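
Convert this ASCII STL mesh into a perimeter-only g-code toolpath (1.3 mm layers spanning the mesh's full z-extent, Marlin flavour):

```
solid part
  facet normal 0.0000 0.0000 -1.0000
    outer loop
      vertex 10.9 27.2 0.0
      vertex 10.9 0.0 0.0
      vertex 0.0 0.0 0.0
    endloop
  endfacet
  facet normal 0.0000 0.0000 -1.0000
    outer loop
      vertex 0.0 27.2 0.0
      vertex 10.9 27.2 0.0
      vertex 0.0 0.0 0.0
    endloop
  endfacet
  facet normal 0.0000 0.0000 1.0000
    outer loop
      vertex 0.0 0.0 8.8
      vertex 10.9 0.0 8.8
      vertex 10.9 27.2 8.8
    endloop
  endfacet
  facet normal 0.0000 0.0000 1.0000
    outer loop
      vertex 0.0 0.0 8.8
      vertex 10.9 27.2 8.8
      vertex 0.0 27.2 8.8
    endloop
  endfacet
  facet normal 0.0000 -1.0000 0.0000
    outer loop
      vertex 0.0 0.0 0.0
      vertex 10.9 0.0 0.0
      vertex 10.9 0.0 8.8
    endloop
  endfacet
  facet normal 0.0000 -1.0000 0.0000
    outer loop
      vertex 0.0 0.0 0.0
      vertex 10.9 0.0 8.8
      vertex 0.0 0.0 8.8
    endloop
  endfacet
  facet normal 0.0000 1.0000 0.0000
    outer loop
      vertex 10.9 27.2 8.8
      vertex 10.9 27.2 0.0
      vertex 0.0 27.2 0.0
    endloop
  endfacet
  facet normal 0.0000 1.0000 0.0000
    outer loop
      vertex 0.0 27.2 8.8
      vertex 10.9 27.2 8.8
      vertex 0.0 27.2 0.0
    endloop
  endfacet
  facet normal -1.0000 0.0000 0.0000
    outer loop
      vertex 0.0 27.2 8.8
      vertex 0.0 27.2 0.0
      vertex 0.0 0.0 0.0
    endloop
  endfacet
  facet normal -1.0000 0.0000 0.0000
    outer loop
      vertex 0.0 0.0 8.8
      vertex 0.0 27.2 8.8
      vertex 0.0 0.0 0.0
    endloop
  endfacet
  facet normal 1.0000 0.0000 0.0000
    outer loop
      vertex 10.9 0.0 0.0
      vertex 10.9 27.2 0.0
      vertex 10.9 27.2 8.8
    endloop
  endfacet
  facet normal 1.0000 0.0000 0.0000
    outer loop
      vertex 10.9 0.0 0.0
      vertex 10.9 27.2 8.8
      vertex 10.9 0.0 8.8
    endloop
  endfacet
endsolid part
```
; perimeter-only toolpath
G21 ; units = mm
G90 ; absolute positioning
G28 ; home
; layer 1
G0 Z1.3
G0 X0.0 Y0.0
G1 X10.9 Y0.0
G1 X10.9 Y27.2
G1 X0.0 Y27.2
G1 X0.0 Y0.0
; layer 2
G0 Z2.5
G0 X0.0 Y0.0
G1 X10.9 Y0.0
G1 X10.9 Y27.2
G1 X0.0 Y27.2
G1 X0.0 Y0.0
; layer 3
G0 Z3.8
G0 X0.0 Y0.0
G1 X10.9 Y0.0
G1 X10.9 Y27.2
G1 X0.0 Y27.2
G1 X0.0 Y0.0
; layer 4
G0 Z5.0
G0 X0.0 Y0.0
G1 X10.9 Y0.0
G1 X10.9 Y27.2
G1 X0.0 Y27.2
G1 X0.0 Y0.0
; layer 5
G0 Z6.3
G0 X0.0 Y0.0
G1 X10.9 Y0.0
G1 X10.9 Y27.2
G1 X0.0 Y27.2
G1 X0.0 Y0.0
; layer 6
G0 Z7.5
G0 X0.0 Y0.0
G1 X10.9 Y0.0
G1 X10.9 Y27.2
G1 X0.0 Y27.2
G1 X0.0 Y0.0
; layer 7
G0 Z8.8
G0 X0.0 Y0.0
G1 X10.9 Y0.0
G1 X10.9 Y27.2
G1 X0.0 Y27.2
G1 X0.0 Y0.0
M2 ; end

The solid is a rectangular box, roughly 10.9 × 27.2 mm footprint and 8.8 mm tall. Slicing at Δz = 1.3 mm — 7 equal slices spanning the solid's height, so layer i sits at z = i·h/7 — gives 7 non-empty perimeters. Each is a 4-segment closed polygon; G0 lifts to the layer z and rapids to the start vertex, then G1 traces the edges.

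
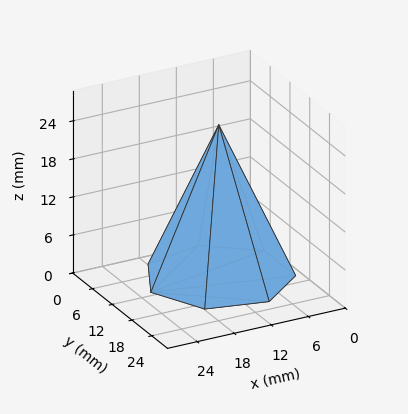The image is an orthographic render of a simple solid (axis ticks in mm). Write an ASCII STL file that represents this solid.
Reading the render: the shape is a regular 7-sided pyramid, base circumscribed radius ≈ 11 mm, apex at z ≈ 24 mm (dimensions read to the nearest mm from the axis ticks). For the STL, each face is triangulated and given an outward normal.

solid part
  facet normal 0.0000 0.0000 -1.0000
    outer loop
      vertex 8.55 21.72 0.00
      vertex 17.86 19.60 0.00
      vertex 22.00 11.00 0.00
    endloop
  endfacet
  facet normal 0.0000 0.0000 -1.0000
    outer loop
      vertex 1.09 15.77 0.00
      vertex 8.55 21.72 0.00
      vertex 22.00 11.00 0.00
    endloop
  endfacet
  facet normal 0.0000 0.0000 -1.0000
    outer loop
      vertex 1.09 6.23 0.00
      vertex 1.09 15.77 0.00
      vertex 22.00 11.00 0.00
    endloop
  endfacet
  facet normal 0.0000 0.0000 -1.0000
    outer loop
      vertex 8.55 0.28 0.00
      vertex 1.09 6.23 0.00
      vertex 22.00 11.00 0.00
    endloop
  endfacet
  facet normal 0.0000 0.0000 -1.0000
    outer loop
      vertex 17.86 2.40 0.00
      vertex 8.55 0.28 0.00
      vertex 22.00 11.00 0.00
    endloop
  endfacet
  facet normal 0.8328 0.4009 0.3817
    outer loop
      vertex 22.00 11.00 0.00
      vertex 17.86 19.60 0.00
      vertex 11.00 11.00 24.00
    endloop
  endfacet
  facet normal 0.2052 0.9013 0.3816
    outer loop
      vertex 17.86 19.60 0.00
      vertex 8.55 21.72 0.00
      vertex 11.00 11.00 24.00
    endloop
  endfacet
  facet normal -0.5764 0.7226 0.3816
    outer loop
      vertex 8.55 21.72 0.00
      vertex 1.09 15.77 0.00
      vertex 11.00 11.00 24.00
    endloop
  endfacet
  facet normal -0.9243 0.0000 0.3817
    outer loop
      vertex 1.09 15.77 0.00
      vertex 1.09 6.23 0.00
      vertex 11.00 11.00 24.00
    endloop
  endfacet
  facet normal -0.5764 -0.7226 0.3816
    outer loop
      vertex 1.09 6.23 0.00
      vertex 8.55 0.28 0.00
      vertex 11.00 11.00 24.00
    endloop
  endfacet
  facet normal 0.2052 -0.9013 0.3816
    outer loop
      vertex 8.55 0.28 0.00
      vertex 17.86 2.40 0.00
      vertex 11.00 11.00 24.00
    endloop
  endfacet
  facet normal 0.8328 -0.4009 0.3817
    outer loop
      vertex 17.86 2.40 0.00
      vertex 22.00 11.00 0.00
      vertex 11.00 11.00 24.00
    endloop
  endfacet
endsolid part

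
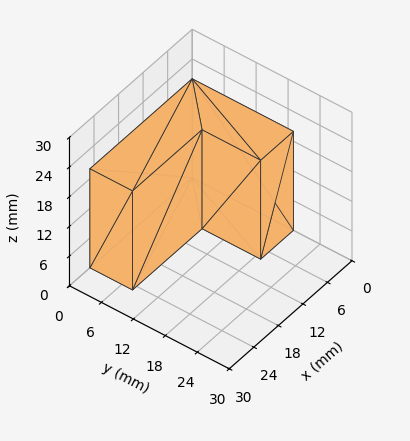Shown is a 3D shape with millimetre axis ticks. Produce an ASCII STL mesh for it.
Reading the render: the shape is an L-shaped prism: outer 25 × 19 mm, arm thicknesses ≈ 8 mm (horizontal) and 8 mm (vertical), extruded 20 mm in z (dimensions read to the nearest mm from the axis ticks). For the STL, each face is triangulated and given an outward normal.

solid part
  facet normal 0.0000 0.0000 -1.0000
    outer loop
      vertex 25.00 8.00 0.00
      vertex 25.00 0.00 0.00
      vertex 0.00 0.00 0.00
    endloop
  endfacet
  facet normal 0.0000 0.0000 -1.0000
    outer loop
      vertex 8.00 8.00 0.00
      vertex 25.00 8.00 0.00
      vertex 0.00 0.00 0.00
    endloop
  endfacet
  facet normal 0.0000 0.0000 -1.0000
    outer loop
      vertex 8.00 19.00 0.00
      vertex 8.00 8.00 0.00
      vertex 0.00 0.00 0.00
    endloop
  endfacet
  facet normal 0.0000 0.0000 -1.0000
    outer loop
      vertex 0.00 19.00 0.00
      vertex 8.00 19.00 0.00
      vertex 0.00 0.00 0.00
    endloop
  endfacet
  facet normal 0.0000 0.0000 1.0000
    outer loop
      vertex 0.00 0.00 20.00
      vertex 25.00 0.00 20.00
      vertex 25.00 8.00 20.00
    endloop
  endfacet
  facet normal 0.0000 0.0000 1.0000
    outer loop
      vertex 0.00 0.00 20.00
      vertex 25.00 8.00 20.00
      vertex 8.00 8.00 20.00
    endloop
  endfacet
  facet normal 0.0000 0.0000 1.0000
    outer loop
      vertex 0.00 0.00 20.00
      vertex 8.00 8.00 20.00
      vertex 8.00 19.00 20.00
    endloop
  endfacet
  facet normal 0.0000 0.0000 1.0000
    outer loop
      vertex 0.00 0.00 20.00
      vertex 8.00 19.00 20.00
      vertex 0.00 19.00 20.00
    endloop
  endfacet
  facet normal 0.0000 -1.0000 0.0000
    outer loop
      vertex 0.00 0.00 0.00
      vertex 25.00 0.00 0.00
      vertex 25.00 0.00 20.00
    endloop
  endfacet
  facet normal 0.0000 -1.0000 0.0000
    outer loop
      vertex 0.00 0.00 0.00
      vertex 25.00 0.00 20.00
      vertex 0.00 0.00 20.00
    endloop
  endfacet
  facet normal 1.0000 0.0000 0.0000
    outer loop
      vertex 25.00 0.00 0.00
      vertex 25.00 8.00 0.00
      vertex 25.00 8.00 20.00
    endloop
  endfacet
  facet normal 1.0000 0.0000 0.0000
    outer loop
      vertex 25.00 0.00 0.00
      vertex 25.00 8.00 20.00
      vertex 25.00 0.00 20.00
    endloop
  endfacet
  facet normal 0.0000 1.0000 0.0000
    outer loop
      vertex 25.00 8.00 0.00
      vertex 8.00 8.00 0.00
      vertex 8.00 8.00 20.00
    endloop
  endfacet
  facet normal 0.0000 1.0000 0.0000
    outer loop
      vertex 25.00 8.00 0.00
      vertex 8.00 8.00 20.00
      vertex 25.00 8.00 20.00
    endloop
  endfacet
  facet normal 1.0000 0.0000 0.0000
    outer loop
      vertex 8.00 8.00 0.00
      vertex 8.00 19.00 0.00
      vertex 8.00 19.00 20.00
    endloop
  endfacet
  facet normal 1.0000 0.0000 0.0000
    outer loop
      vertex 8.00 8.00 0.00
      vertex 8.00 19.00 20.00
      vertex 8.00 8.00 20.00
    endloop
  endfacet
  facet normal 0.0000 1.0000 0.0000
    outer loop
      vertex 8.00 19.00 0.00
      vertex 0.00 19.00 0.00
      vertex 0.00 19.00 20.00
    endloop
  endfacet
  facet normal 0.0000 1.0000 0.0000
    outer loop
      vertex 8.00 19.00 0.00
      vertex 0.00 19.00 20.00
      vertex 8.00 19.00 20.00
    endloop
  endfacet
  facet normal -1.0000 0.0000 0.0000
    outer loop
      vertex 0.00 19.00 0.00
      vertex 0.00 0.00 0.00
      vertex 0.00 0.00 20.00
    endloop
  endfacet
  facet normal -1.0000 0.0000 0.0000
    outer loop
      vertex 0.00 19.00 0.00
      vertex 0.00 0.00 20.00
      vertex 0.00 19.00 20.00
    endloop
  endfacet
endsolid part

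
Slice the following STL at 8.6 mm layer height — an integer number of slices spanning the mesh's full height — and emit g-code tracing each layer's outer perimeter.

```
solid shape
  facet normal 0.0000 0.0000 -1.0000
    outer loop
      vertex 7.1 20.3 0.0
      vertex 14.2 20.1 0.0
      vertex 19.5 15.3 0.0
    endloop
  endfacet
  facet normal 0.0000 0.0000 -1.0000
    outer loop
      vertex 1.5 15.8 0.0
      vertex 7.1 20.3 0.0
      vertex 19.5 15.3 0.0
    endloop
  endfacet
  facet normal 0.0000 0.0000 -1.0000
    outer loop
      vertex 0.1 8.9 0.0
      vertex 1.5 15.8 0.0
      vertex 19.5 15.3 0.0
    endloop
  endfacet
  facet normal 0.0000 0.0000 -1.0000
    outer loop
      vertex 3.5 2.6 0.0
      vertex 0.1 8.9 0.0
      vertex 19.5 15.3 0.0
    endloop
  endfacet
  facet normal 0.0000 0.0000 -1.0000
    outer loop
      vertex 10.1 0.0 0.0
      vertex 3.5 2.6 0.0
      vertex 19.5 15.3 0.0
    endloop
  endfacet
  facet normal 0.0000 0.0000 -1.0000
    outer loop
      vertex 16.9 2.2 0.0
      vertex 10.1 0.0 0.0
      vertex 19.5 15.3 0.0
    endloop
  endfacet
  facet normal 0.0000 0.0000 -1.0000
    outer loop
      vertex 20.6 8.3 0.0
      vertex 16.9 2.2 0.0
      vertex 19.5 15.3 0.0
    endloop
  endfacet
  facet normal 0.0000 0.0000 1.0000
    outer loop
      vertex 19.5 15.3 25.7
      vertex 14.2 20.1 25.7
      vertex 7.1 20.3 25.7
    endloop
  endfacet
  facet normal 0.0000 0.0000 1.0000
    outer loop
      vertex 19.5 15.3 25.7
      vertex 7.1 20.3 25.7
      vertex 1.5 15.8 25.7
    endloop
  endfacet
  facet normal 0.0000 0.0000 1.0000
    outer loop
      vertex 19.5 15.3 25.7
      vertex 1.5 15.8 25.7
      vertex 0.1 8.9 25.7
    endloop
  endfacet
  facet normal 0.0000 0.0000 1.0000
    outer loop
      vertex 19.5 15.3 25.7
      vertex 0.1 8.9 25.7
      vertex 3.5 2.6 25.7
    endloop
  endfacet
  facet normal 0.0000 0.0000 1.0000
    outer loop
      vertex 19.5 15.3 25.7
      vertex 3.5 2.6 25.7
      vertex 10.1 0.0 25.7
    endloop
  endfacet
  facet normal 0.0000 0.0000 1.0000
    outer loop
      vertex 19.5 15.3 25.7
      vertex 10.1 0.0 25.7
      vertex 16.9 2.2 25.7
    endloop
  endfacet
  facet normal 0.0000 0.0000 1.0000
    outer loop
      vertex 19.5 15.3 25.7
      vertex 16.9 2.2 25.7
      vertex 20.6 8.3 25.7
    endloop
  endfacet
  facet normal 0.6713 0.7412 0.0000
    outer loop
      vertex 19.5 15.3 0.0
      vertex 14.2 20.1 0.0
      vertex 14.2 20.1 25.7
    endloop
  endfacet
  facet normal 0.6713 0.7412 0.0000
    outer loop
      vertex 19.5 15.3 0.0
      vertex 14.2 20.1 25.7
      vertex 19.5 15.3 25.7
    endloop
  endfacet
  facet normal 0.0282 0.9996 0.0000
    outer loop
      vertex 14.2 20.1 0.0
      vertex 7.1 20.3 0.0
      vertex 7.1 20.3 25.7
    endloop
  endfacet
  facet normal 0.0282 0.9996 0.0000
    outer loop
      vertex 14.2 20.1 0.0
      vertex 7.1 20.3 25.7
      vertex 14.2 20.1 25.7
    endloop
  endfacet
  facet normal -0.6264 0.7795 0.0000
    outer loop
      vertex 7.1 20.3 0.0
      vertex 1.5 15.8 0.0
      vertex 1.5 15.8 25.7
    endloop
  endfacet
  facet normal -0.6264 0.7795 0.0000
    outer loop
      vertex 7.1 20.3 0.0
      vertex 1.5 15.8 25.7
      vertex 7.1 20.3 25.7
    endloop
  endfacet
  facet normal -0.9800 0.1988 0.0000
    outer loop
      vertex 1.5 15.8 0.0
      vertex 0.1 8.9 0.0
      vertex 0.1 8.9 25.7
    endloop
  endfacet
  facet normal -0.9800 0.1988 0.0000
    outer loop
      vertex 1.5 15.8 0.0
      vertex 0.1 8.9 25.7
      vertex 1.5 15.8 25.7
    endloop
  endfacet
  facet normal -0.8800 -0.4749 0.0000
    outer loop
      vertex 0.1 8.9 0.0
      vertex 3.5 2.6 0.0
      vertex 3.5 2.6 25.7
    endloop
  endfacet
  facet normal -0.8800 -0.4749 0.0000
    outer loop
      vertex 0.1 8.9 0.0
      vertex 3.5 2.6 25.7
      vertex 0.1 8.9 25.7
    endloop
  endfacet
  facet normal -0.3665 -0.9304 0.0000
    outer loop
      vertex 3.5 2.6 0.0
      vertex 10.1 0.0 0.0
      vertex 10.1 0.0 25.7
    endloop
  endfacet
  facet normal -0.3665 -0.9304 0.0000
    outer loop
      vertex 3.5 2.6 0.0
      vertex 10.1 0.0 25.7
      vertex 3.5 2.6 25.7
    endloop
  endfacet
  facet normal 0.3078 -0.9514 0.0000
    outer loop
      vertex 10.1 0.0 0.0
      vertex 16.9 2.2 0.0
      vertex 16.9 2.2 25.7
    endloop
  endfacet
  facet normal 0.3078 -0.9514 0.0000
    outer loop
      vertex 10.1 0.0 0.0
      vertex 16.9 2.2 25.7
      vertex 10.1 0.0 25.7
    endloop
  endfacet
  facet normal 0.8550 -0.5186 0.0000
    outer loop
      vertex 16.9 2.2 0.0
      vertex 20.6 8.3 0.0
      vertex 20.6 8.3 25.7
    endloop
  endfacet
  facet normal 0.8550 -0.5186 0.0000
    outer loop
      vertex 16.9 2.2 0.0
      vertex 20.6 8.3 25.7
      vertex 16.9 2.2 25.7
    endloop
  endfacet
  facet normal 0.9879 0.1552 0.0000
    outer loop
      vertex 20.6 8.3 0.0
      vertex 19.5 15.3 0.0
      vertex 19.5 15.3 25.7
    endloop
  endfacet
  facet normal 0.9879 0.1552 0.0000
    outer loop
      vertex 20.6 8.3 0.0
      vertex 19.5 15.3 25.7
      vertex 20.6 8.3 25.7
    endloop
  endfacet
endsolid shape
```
; perimeter-only toolpath
G21 ; units = mm
G90 ; absolute positioning
G28 ; home
; layer 1
G0 Z8.6
G0 X19.5 Y15.3
G1 X14.2 Y20.1
G1 X7.1 Y20.3
G1 X1.5 Y15.8
G1 X0.1 Y8.9
G1 X3.5 Y2.6
G1 X10.1 Y0.0
G1 X16.9 Y2.2
G1 X20.6 Y8.3
G1 X19.5 Y15.3
; layer 2
G0 Z17.1
G0 X19.5 Y15.3
G1 X14.2 Y20.1
G1 X7.1 Y20.3
G1 X1.5 Y15.8
G1 X0.1 Y8.9
G1 X3.5 Y2.6
G1 X10.1 Y0.0
G1 X16.9 Y2.2
G1 X20.6 Y8.3
G1 X19.5 Y15.3
; layer 3
G0 Z25.7
G0 X19.5 Y15.3
G1 X14.2 Y20.1
G1 X7.1 Y20.3
G1 X1.5 Y15.8
G1 X0.1 Y8.9
G1 X3.5 Y2.6
G1 X10.1 Y0.0
G1 X16.9 Y2.2
G1 X20.6 Y8.3
G1 X19.5 Y15.3
M2 ; end

The solid is a regular 9-sided prism (a cylinder approximated with 9 flat sides), circumscribed radius ≈ 10.4 mm, height ≈ 25.7 mm. Slicing at Δz = 8.6 mm — 3 equal slices spanning the solid's height, so layer i sits at z = i·h/3 — gives 3 non-empty perimeters. Each is a 9-segment closed polygon; G0 lifts to the layer z and rapids to the start vertex, then G1 traces the edges.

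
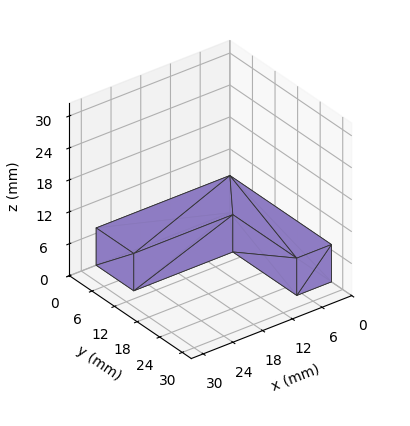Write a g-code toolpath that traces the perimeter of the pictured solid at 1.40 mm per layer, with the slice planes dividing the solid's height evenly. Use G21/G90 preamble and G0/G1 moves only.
Reading the render: the shape is an L-shaped prism: outer 27 × 27 mm, arm thicknesses ≈ 10 mm (horizontal) and 7 mm (vertical), extruded 7 mm in z (dimensions read to the nearest mm from the axis ticks). For the g-code, the solid's height is divided into equal slices at the stated Δz and each level perimeter traced with G1 moves after a G0 lift.

; perimeter-only toolpath
G21 ; units = mm
G90 ; absolute positioning
G28 ; home
; layer 1
G0 Z1.40
G0 X0.00 Y0.00
G1 X27.00 Y0.00
G1 X27.00 Y10.00
G1 X7.00 Y10.00
G1 X7.00 Y27.00
G1 X0.00 Y27.00
G1 X0.00 Y0.00
; layer 2
G0 Z2.80
G0 X0.00 Y0.00
G1 X27.00 Y0.00
G1 X27.00 Y10.00
G1 X7.00 Y10.00
G1 X7.00 Y27.00
G1 X0.00 Y27.00
G1 X0.00 Y0.00
; layer 3
G0 Z4.20
G0 X0.00 Y0.00
G1 X27.00 Y0.00
G1 X27.00 Y10.00
G1 X7.00 Y10.00
G1 X7.00 Y27.00
G1 X0.00 Y27.00
G1 X0.00 Y0.00
; layer 4
G0 Z5.60
G0 X0.00 Y0.00
G1 X27.00 Y0.00
G1 X27.00 Y10.00
G1 X7.00 Y10.00
G1 X7.00 Y27.00
G1 X0.00 Y27.00
G1 X0.00 Y0.00
; layer 5
G0 Z7.00
G0 X0.00 Y0.00
G1 X27.00 Y0.00
G1 X27.00 Y10.00
G1 X7.00 Y10.00
G1 X7.00 Y27.00
G1 X0.00 Y27.00
G1 X0.00 Y0.00
M2 ; end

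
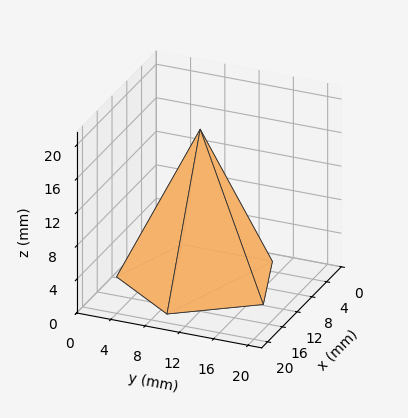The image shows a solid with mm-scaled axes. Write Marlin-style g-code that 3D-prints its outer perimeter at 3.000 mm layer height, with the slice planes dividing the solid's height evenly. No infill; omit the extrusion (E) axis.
Reading the render: the shape is a regular 5-sided pyramid, base circumscribed radius ≈ 9 mm, apex at z ≈ 18 mm (dimensions read to the nearest mm from the axis ticks). For the g-code, the solid's height is divided into equal slices at the stated Δz and each level perimeter traced with G1 moves after a G0 lift.

; perimeter-only toolpath
G21 ; units = mm
G90 ; absolute positioning
G28 ; home
; layer 1
G0 Z3.000
G0 X16.500 Y9.000
G1 X11.318 Y16.133
G1 X2.932 Y13.408
G1 X2.932 Y4.592
G1 X11.318 Y1.867
G1 X16.500 Y9.000
; layer 2
G0 Z6.000
G0 X15.000 Y9.000
G1 X10.854 Y14.707
G1 X4.146 Y12.527
G1 X4.146 Y5.473
G1 X10.854 Y3.293
G1 X15.000 Y9.000
; layer 3
G0 Z9.000
G0 X13.500 Y9.000
G1 X10.390 Y13.280
G1 X5.359 Y11.645
G1 X5.359 Y6.355
G1 X10.390 Y4.720
G1 X13.500 Y9.000
; layer 4
G0 Z12.000
G0 X12.000 Y9.000
G1 X9.927 Y11.853
G1 X6.573 Y10.763
G1 X6.573 Y7.237
G1 X9.927 Y6.147
G1 X12.000 Y9.000
; layer 5
G0 Z15.000
G0 X10.500 Y9.000
G1 X9.463 Y10.427
G1 X7.787 Y9.882
G1 X7.787 Y8.118
G1 X9.463 Y7.573
G1 X10.500 Y9.000
M2 ; end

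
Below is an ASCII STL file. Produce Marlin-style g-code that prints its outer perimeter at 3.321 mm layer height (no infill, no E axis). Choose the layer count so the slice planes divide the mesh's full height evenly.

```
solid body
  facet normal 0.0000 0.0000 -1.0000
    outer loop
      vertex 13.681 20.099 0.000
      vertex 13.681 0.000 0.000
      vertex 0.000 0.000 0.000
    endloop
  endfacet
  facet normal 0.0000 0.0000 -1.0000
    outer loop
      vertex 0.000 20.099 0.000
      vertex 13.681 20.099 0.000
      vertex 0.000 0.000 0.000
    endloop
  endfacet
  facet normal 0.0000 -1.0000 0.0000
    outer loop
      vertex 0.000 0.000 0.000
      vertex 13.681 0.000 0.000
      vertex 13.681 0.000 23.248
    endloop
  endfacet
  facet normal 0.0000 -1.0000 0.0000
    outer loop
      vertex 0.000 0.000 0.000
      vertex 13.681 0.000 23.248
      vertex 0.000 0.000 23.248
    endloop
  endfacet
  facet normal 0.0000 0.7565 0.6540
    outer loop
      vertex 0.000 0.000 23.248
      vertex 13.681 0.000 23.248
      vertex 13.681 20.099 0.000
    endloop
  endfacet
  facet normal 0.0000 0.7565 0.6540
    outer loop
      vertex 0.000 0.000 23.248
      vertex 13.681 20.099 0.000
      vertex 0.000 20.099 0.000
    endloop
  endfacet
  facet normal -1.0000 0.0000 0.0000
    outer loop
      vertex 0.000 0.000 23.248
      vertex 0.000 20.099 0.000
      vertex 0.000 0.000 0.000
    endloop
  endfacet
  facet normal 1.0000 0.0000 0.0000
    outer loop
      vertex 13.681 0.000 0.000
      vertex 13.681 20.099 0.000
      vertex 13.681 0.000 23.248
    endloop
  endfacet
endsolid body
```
; perimeter-only toolpath
G21 ; units = mm
G90 ; absolute positioning
G28 ; home
; layer 1
G0 Z3.321
G0 X0.000 Y0.000
G1 X13.681 Y0.000
G1 X13.681 Y17.228
G1 X0.000 Y17.228
G1 X0.000 Y0.000
; layer 2
G0 Z6.642
G0 X0.000 Y0.000
G1 X13.681 Y0.000
G1 X13.681 Y14.356
G1 X0.000 Y14.356
G1 X0.000 Y0.000
; layer 3
G0 Z9.963
G0 X0.000 Y0.000
G1 X13.681 Y0.000
G1 X13.681 Y11.485
G1 X0.000 Y11.485
G1 X0.000 Y0.000
; layer 4
G0 Z13.285
G0 X0.000 Y0.000
G1 X13.681 Y0.000
G1 X13.681 Y8.614
G1 X0.000 Y8.614
G1 X0.000 Y0.000
; layer 5
G0 Z16.606
G0 X0.000 Y0.000
G1 X13.681 Y0.000
G1 X13.681 Y5.743
G1 X0.000 Y5.743
G1 X0.000 Y0.000
; layer 6
G0 Z19.927
G0 X0.000 Y0.000
G1 X13.681 Y0.000
G1 X13.681 Y2.871
G1 X0.000 Y2.871
G1 X0.000 Y0.000
M2 ; end

The solid is a wedge (ramp): 13.7 × 20.1 mm base, rising to 23.2 mm along the y=0 edge and sloping linearly to z=0 at y=20.1. Slicing at Δz = 3.321 mm — 7 equal slices spanning the solid's height, so layer i sits at z = i·h/7 — gives 6 non-empty perimeters. Each is a 4-segment closed polygon; G0 lifts to the layer z and rapids to the start vertex, then G1 traces the edges. The cross-section shrinks linearly with z (the slice at the apex is degenerate and omitted).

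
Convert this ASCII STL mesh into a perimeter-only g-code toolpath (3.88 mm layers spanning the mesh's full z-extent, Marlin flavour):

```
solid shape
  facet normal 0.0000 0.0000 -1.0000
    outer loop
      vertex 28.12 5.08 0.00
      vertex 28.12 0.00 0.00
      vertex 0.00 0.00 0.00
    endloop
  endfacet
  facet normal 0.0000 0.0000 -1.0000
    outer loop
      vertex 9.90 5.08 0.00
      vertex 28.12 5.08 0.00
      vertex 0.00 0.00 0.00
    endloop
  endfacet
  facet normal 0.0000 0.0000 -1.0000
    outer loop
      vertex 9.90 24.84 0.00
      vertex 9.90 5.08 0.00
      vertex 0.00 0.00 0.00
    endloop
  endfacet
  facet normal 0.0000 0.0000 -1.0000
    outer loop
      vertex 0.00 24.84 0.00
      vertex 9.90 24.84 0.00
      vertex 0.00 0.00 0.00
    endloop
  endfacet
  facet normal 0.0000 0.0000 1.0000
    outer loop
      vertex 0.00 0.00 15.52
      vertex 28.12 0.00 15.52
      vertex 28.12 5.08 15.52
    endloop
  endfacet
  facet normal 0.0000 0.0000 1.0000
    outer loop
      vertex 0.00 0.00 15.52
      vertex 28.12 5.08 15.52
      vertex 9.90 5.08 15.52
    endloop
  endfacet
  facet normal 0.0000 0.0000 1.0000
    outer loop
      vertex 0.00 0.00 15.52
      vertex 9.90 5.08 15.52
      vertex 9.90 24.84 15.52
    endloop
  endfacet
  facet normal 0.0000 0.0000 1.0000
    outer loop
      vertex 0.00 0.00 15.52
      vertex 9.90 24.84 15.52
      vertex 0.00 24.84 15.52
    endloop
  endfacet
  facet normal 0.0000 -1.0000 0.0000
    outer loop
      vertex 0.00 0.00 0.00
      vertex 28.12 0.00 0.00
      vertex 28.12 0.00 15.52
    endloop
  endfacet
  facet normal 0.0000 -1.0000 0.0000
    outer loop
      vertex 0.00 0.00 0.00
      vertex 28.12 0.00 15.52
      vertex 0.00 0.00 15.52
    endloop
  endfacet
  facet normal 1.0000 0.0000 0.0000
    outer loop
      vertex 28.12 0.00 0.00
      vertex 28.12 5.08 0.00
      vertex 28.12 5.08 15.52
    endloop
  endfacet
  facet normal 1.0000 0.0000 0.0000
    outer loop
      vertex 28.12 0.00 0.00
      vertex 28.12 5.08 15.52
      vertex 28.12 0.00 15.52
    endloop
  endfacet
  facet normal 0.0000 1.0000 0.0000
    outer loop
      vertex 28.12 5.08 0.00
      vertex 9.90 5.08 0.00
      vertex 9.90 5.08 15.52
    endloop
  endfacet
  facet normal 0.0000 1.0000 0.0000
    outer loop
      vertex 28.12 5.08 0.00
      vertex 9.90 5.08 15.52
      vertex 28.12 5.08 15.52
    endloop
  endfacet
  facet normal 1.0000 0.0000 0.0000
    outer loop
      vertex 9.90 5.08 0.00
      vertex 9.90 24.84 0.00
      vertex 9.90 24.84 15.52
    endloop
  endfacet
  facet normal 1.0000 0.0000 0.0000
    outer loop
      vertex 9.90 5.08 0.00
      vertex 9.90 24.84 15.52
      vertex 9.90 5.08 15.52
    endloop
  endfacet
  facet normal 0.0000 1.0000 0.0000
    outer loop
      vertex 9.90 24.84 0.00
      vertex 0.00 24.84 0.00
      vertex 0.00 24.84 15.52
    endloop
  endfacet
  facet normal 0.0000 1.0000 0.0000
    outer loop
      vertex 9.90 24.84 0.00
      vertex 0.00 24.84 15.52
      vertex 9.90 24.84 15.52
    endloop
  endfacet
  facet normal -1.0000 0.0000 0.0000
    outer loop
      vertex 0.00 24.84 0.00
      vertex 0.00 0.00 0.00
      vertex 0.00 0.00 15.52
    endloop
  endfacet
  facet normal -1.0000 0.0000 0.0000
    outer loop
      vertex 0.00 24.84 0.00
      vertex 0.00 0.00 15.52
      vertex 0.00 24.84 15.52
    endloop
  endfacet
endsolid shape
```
; perimeter-only toolpath
G21 ; units = mm
G90 ; absolute positioning
G28 ; home
; layer 1
G0 Z3.88
G0 X0.00 Y0.00
G1 X28.12 Y0.00
G1 X28.12 Y5.08
G1 X9.90 Y5.08
G1 X9.90 Y24.84
G1 X0.00 Y24.84
G1 X0.00 Y0.00
; layer 2
G0 Z7.76
G0 X0.00 Y0.00
G1 X28.12 Y0.00
G1 X28.12 Y5.08
G1 X9.90 Y5.08
G1 X9.90 Y24.84
G1 X0.00 Y24.84
G1 X0.00 Y0.00
; layer 3
G0 Z11.64
G0 X0.00 Y0.00
G1 X28.12 Y0.00
G1 X28.12 Y5.08
G1 X9.90 Y5.08
G1 X9.90 Y24.84
G1 X0.00 Y24.84
G1 X0.00 Y0.00
; layer 4
G0 Z15.52
G0 X0.00 Y0.00
G1 X28.12 Y0.00
G1 X28.12 Y5.08
G1 X9.90 Y5.08
G1 X9.90 Y24.84
G1 X0.00 Y24.84
G1 X0.00 Y0.00
M2 ; end

The solid is an L-shaped prism: outer 28.1 × 24.8 mm, arm thicknesses ≈ 5.08 mm (horizontal) and 9.9 mm (vertical), extruded 15.5 mm in z. Slicing at Δz = 3.88 mm — 4 equal slices spanning the solid's height, so layer i sits at z = i·h/4 — gives 4 non-empty perimeters. Each is a 6-segment closed polygon; G0 lifts to the layer z and rapids to the start vertex, then G1 traces the edges.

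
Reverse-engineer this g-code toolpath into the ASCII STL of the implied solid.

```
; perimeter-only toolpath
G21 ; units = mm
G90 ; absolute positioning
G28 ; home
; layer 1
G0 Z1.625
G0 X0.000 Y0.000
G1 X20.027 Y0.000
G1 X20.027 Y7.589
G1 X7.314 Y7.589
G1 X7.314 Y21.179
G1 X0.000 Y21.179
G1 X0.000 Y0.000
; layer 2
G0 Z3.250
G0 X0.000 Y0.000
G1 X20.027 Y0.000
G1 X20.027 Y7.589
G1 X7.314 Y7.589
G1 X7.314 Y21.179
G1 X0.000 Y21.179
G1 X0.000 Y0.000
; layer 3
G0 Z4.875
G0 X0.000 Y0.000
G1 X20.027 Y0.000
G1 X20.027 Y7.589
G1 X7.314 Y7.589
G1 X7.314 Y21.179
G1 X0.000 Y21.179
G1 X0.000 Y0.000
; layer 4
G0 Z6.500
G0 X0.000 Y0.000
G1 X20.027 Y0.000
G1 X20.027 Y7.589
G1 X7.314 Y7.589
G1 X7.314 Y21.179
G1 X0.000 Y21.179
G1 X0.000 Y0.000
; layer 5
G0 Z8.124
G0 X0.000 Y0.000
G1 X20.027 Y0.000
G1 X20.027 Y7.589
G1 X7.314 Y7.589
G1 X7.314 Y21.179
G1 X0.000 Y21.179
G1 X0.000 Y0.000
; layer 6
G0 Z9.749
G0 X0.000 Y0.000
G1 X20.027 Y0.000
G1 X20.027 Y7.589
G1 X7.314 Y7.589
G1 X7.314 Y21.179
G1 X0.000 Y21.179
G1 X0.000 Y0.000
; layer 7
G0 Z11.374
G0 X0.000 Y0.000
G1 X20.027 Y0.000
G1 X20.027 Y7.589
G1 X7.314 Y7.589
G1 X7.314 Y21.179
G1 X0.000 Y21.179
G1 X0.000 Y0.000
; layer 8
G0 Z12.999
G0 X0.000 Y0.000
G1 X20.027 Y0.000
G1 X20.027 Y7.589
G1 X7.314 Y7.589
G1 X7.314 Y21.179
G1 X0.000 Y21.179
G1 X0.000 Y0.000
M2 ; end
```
solid part
  facet normal 0.0000 0.0000 -1.0000
    outer loop
      vertex 20.027 7.589 0.000
      vertex 20.027 0.000 0.000
      vertex 0.000 0.000 0.000
    endloop
  endfacet
  facet normal 0.0000 0.0000 -1.0000
    outer loop
      vertex 7.314 7.589 0.000
      vertex 20.027 7.589 0.000
      vertex 0.000 0.000 0.000
    endloop
  endfacet
  facet normal 0.0000 0.0000 -1.0000
    outer loop
      vertex 7.314 21.179 0.000
      vertex 7.314 7.589 0.000
      vertex 0.000 0.000 0.000
    endloop
  endfacet
  facet normal 0.0000 0.0000 -1.0000
    outer loop
      vertex 0.000 21.179 0.000
      vertex 7.314 21.179 0.000
      vertex 0.000 0.000 0.000
    endloop
  endfacet
  facet normal 0.0000 0.0000 1.0000
    outer loop
      vertex 0.000 0.000 12.999
      vertex 20.027 0.000 12.999
      vertex 20.027 7.589 12.999
    endloop
  endfacet
  facet normal 0.0000 0.0000 1.0000
    outer loop
      vertex 0.000 0.000 12.999
      vertex 20.027 7.589 12.999
      vertex 7.314 7.589 12.999
    endloop
  endfacet
  facet normal 0.0000 0.0000 1.0000
    outer loop
      vertex 0.000 0.000 12.999
      vertex 7.314 7.589 12.999
      vertex 7.314 21.179 12.999
    endloop
  endfacet
  facet normal 0.0000 0.0000 1.0000
    outer loop
      vertex 0.000 0.000 12.999
      vertex 7.314 21.179 12.999
      vertex 0.000 21.179 12.999
    endloop
  endfacet
  facet normal 0.0000 -1.0000 0.0000
    outer loop
      vertex 0.000 0.000 0.000
      vertex 20.027 0.000 0.000
      vertex 20.027 0.000 12.999
    endloop
  endfacet
  facet normal 0.0000 -1.0000 0.0000
    outer loop
      vertex 0.000 0.000 0.000
      vertex 20.027 0.000 12.999
      vertex 0.000 0.000 12.999
    endloop
  endfacet
  facet normal 1.0000 0.0000 0.0000
    outer loop
      vertex 20.027 0.000 0.000
      vertex 20.027 7.589 0.000
      vertex 20.027 7.589 12.999
    endloop
  endfacet
  facet normal 1.0000 0.0000 0.0000
    outer loop
      vertex 20.027 0.000 0.000
      vertex 20.027 7.589 12.999
      vertex 20.027 0.000 12.999
    endloop
  endfacet
  facet normal 0.0000 1.0000 0.0000
    outer loop
      vertex 20.027 7.589 0.000
      vertex 7.314 7.589 0.000
      vertex 7.314 7.589 12.999
    endloop
  endfacet
  facet normal 0.0000 1.0000 0.0000
    outer loop
      vertex 20.027 7.589 0.000
      vertex 7.314 7.589 12.999
      vertex 20.027 7.589 12.999
    endloop
  endfacet
  facet normal 1.0000 0.0000 0.0000
    outer loop
      vertex 7.314 7.589 0.000
      vertex 7.314 21.179 0.000
      vertex 7.314 21.179 12.999
    endloop
  endfacet
  facet normal 1.0000 0.0000 0.0000
    outer loop
      vertex 7.314 7.589 0.000
      vertex 7.314 21.179 12.999
      vertex 7.314 7.589 12.999
    endloop
  endfacet
  facet normal 0.0000 1.0000 0.0000
    outer loop
      vertex 7.314 21.179 0.000
      vertex 0.000 21.179 0.000
      vertex 0.000 21.179 12.999
    endloop
  endfacet
  facet normal 0.0000 1.0000 0.0000
    outer loop
      vertex 7.314 21.179 0.000
      vertex 0.000 21.179 12.999
      vertex 7.314 21.179 12.999
    endloop
  endfacet
  facet normal -1.0000 0.0000 0.0000
    outer loop
      vertex 0.000 21.179 0.000
      vertex 0.000 0.000 0.000
      vertex 0.000 0.000 12.999
    endloop
  endfacet
  facet normal -1.0000 0.0000 0.0000
    outer loop
      vertex 0.000 21.179 0.000
      vertex 0.000 0.000 12.999
      vertex 0.000 21.179 12.999
    endloop
  endfacet
endsolid part

The G0 Z moves step by Δz≈1.625 mm. Every layer's G1 loop is the same polygon, so the solid is a straight extrusion of it from z=0 to z≈13. Closing with flat bottom and top caps and triangulating gives 20 facets — an L-shaped prism: outer 20 × 21.2 mm, arm thicknesses ≈ 7.59 mm (horizontal) and 7.31 mm (vertical), extruded 13 mm in z.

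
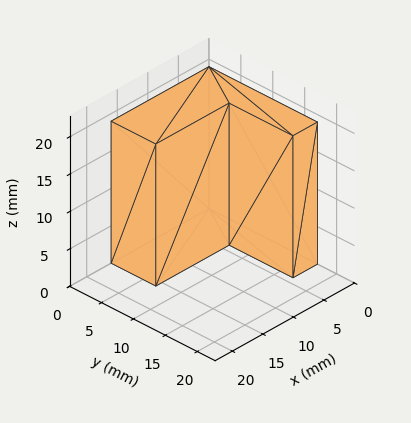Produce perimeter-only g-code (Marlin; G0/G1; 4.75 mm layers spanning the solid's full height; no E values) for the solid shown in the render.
Reading the render: the shape is an L-shaped prism: outer 16 × 17 mm, arm thicknesses ≈ 7 mm (horizontal) and 4 mm (vertical), extruded 19 mm in z (dimensions read to the nearest mm from the axis ticks). For the g-code, the solid's height is divided into equal slices at the stated Δz and each level perimeter traced with G1 moves after a G0 lift.

; perimeter-only toolpath
G21 ; units = mm
G90 ; absolute positioning
G28 ; home
; layer 1
G0 Z4.75
G0 X0.00 Y0.00
G1 X16.00 Y0.00
G1 X16.00 Y7.00
G1 X4.00 Y7.00
G1 X4.00 Y17.00
G1 X0.00 Y17.00
G1 X0.00 Y0.00
; layer 2
G0 Z9.50
G0 X0.00 Y0.00
G1 X16.00 Y0.00
G1 X16.00 Y7.00
G1 X4.00 Y7.00
G1 X4.00 Y17.00
G1 X0.00 Y17.00
G1 X0.00 Y0.00
; layer 3
G0 Z14.25
G0 X0.00 Y0.00
G1 X16.00 Y0.00
G1 X16.00 Y7.00
G1 X4.00 Y7.00
G1 X4.00 Y17.00
G1 X0.00 Y17.00
G1 X0.00 Y0.00
; layer 4
G0 Z19.00
G0 X0.00 Y0.00
G1 X16.00 Y0.00
G1 X16.00 Y7.00
G1 X4.00 Y7.00
G1 X4.00 Y17.00
G1 X0.00 Y17.00
G1 X0.00 Y0.00
M2 ; end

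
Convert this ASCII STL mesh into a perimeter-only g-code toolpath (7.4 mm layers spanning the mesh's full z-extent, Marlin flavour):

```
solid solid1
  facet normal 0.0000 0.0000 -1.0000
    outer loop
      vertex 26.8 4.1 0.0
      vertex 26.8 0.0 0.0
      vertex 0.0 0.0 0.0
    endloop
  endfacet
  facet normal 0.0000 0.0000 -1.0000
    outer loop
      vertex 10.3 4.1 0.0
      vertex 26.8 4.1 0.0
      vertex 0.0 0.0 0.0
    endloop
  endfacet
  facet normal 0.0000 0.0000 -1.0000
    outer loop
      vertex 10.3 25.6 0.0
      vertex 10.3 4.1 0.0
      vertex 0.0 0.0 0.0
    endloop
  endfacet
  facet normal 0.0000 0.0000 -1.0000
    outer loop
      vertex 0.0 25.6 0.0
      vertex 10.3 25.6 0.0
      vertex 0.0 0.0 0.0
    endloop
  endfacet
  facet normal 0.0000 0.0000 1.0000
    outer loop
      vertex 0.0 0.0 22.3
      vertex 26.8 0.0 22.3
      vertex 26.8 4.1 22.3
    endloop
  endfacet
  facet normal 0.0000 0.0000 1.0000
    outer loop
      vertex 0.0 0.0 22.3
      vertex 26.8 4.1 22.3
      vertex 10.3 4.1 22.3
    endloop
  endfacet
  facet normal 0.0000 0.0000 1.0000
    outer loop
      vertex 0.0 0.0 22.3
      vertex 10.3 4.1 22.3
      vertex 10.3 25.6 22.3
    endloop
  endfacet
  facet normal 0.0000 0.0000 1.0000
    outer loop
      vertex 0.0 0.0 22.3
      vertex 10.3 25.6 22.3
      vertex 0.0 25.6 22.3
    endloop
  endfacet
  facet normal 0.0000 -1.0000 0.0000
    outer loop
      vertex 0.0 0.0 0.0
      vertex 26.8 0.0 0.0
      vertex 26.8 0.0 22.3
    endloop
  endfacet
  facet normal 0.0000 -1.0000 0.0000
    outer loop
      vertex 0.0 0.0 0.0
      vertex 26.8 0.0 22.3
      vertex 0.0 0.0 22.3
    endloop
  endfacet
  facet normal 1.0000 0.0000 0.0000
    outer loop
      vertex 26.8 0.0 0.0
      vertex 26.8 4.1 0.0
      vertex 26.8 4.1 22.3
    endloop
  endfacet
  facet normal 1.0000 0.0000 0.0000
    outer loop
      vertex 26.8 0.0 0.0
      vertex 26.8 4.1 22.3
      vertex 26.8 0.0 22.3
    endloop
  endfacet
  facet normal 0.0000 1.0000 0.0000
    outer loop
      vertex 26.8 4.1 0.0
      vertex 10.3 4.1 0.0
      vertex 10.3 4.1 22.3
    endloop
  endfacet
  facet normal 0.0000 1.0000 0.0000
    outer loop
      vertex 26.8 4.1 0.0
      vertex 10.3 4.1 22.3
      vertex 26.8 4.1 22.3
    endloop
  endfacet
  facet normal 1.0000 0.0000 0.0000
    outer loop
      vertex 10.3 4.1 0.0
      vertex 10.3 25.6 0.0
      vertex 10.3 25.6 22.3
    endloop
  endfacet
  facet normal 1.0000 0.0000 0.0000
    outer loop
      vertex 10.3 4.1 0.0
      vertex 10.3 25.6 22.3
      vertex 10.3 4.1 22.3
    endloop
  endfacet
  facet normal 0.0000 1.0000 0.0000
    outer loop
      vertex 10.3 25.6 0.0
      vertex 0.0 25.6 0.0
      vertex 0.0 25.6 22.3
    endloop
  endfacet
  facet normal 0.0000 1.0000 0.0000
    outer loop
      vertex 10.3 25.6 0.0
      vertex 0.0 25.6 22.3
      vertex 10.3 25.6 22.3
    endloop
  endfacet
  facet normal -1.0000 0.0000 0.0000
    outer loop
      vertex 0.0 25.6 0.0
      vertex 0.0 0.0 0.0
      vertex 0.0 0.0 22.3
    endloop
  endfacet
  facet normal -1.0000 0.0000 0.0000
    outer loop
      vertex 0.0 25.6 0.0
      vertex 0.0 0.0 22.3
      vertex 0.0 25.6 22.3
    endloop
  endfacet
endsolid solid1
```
; perimeter-only toolpath
G21 ; units = mm
G90 ; absolute positioning
G28 ; home
; layer 1
G0 Z7.4
G0 X0.0 Y0.0
G1 X26.8 Y0.0
G1 X26.8 Y4.1
G1 X10.3 Y4.1
G1 X10.3 Y25.6
G1 X0.0 Y25.6
G1 X0.0 Y0.0
; layer 2
G0 Z14.9
G0 X0.0 Y0.0
G1 X26.8 Y0.0
G1 X26.8 Y4.1
G1 X10.3 Y4.1
G1 X10.3 Y25.6
G1 X0.0 Y25.6
G1 X0.0 Y0.0
; layer 3
G0 Z22.3
G0 X0.0 Y0.0
G1 X26.8 Y0.0
G1 X26.8 Y4.1
G1 X10.3 Y4.1
G1 X10.3 Y25.6
G1 X0.0 Y25.6
G1 X0.0 Y0.0
M2 ; end

The solid is an L-shaped prism: outer 26.8 × 25.6 mm, arm thicknesses ≈ 4.1 mm (horizontal) and 10.3 mm (vertical), extruded 22.3 mm in z. Slicing at Δz = 7.4 mm — 3 equal slices spanning the solid's height, so layer i sits at z = i·h/3 — gives 3 non-empty perimeters. Each is a 6-segment closed polygon; G0 lifts to the layer z and rapids to the start vertex, then G1 traces the edges.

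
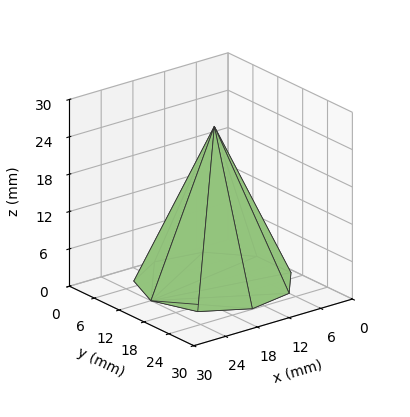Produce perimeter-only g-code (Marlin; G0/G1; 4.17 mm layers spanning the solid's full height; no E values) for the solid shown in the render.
Reading the render: the shape is a regular 9-sided pyramid, base circumscribed radius ≈ 12 mm, apex at z ≈ 25 mm (dimensions read to the nearest mm from the axis ticks). For the g-code, the solid's height is divided into equal slices at the stated Δz and each level perimeter traced with G1 moves after a G0 lift.

; perimeter-only toolpath
G21 ; units = mm
G90 ; absolute positioning
G28 ; home
; layer 1
G0 Z4.17
G0 X22.00 Y12.00
G1 X19.66 Y18.43
G1 X13.73 Y21.85
G1 X7.00 Y20.66
G1 X2.60 Y15.42
G1 X2.60 Y8.58
G1 X7.00 Y3.34
G1 X13.73 Y2.15
G1 X19.66 Y5.58
G1 X22.00 Y12.00
; layer 2
G0 Z8.33
G0 X20.00 Y12.00
G1 X18.13 Y17.14
G1 X13.39 Y19.88
G1 X8.00 Y18.93
G1 X4.48 Y14.73
G1 X4.48 Y9.27
G1 X8.00 Y5.07
G1 X13.39 Y4.12
G1 X18.13 Y6.86
G1 X20.00 Y12.00
; layer 3
G0 Z12.50
G0 X18.00 Y12.00
G1 X16.59 Y15.86
G1 X13.04 Y17.91
G1 X9.00 Y17.20
G1 X6.36 Y14.05
G1 X6.36 Y9.95
G1 X9.00 Y6.80
G1 X13.04 Y6.09
G1 X16.59 Y8.14
G1 X18.00 Y12.00
; layer 4
G0 Z16.67
G0 X16.00 Y12.00
G1 X15.06 Y14.57
G1 X12.69 Y15.94
G1 X10.00 Y15.46
G1 X8.24 Y13.37
G1 X8.24 Y10.63
G1 X10.00 Y8.54
G1 X12.69 Y8.06
G1 X15.06 Y9.43
G1 X16.00 Y12.00
; layer 5
G0 Z20.83
G0 X14.00 Y12.00
G1 X13.53 Y13.28
G1 X12.35 Y13.97
G1 X11.00 Y13.73
G1 X10.12 Y12.68
G1 X10.12 Y11.32
G1 X11.00 Y10.27
G1 X12.35 Y10.03
G1 X13.53 Y10.72
G1 X14.00 Y12.00
M2 ; end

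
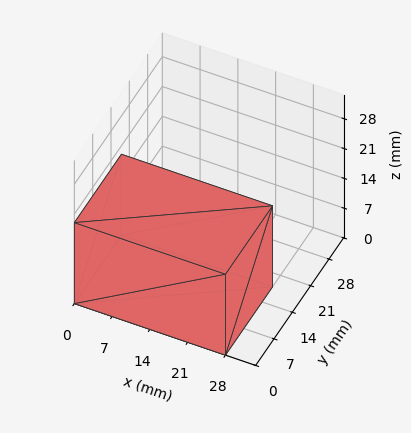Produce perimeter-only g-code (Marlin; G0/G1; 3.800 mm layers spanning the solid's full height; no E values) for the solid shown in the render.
Reading the render: the shape is a rectangular box, roughly 28 × 18 mm footprint and 19 mm tall (dimensions read to the nearest mm from the axis ticks). For the g-code, the solid's height is divided into equal slices at the stated Δz and each level perimeter traced with G1 moves after a G0 lift.

; perimeter-only toolpath
G21 ; units = mm
G90 ; absolute positioning
G28 ; home
; layer 1
G0 Z3.800
G0 X0.000 Y0.000
G1 X28.000 Y0.000
G1 X28.000 Y18.000
G1 X0.000 Y18.000
G1 X0.000 Y0.000
; layer 2
G0 Z7.600
G0 X0.000 Y0.000
G1 X28.000 Y0.000
G1 X28.000 Y18.000
G1 X0.000 Y18.000
G1 X0.000 Y0.000
; layer 3
G0 Z11.400
G0 X0.000 Y0.000
G1 X28.000 Y0.000
G1 X28.000 Y18.000
G1 X0.000 Y18.000
G1 X0.000 Y0.000
; layer 4
G0 Z15.200
G0 X0.000 Y0.000
G1 X28.000 Y0.000
G1 X28.000 Y18.000
G1 X0.000 Y18.000
G1 X0.000 Y0.000
; layer 5
G0 Z19.000
G0 X0.000 Y0.000
G1 X28.000 Y0.000
G1 X28.000 Y18.000
G1 X0.000 Y18.000
G1 X0.000 Y0.000
M2 ; end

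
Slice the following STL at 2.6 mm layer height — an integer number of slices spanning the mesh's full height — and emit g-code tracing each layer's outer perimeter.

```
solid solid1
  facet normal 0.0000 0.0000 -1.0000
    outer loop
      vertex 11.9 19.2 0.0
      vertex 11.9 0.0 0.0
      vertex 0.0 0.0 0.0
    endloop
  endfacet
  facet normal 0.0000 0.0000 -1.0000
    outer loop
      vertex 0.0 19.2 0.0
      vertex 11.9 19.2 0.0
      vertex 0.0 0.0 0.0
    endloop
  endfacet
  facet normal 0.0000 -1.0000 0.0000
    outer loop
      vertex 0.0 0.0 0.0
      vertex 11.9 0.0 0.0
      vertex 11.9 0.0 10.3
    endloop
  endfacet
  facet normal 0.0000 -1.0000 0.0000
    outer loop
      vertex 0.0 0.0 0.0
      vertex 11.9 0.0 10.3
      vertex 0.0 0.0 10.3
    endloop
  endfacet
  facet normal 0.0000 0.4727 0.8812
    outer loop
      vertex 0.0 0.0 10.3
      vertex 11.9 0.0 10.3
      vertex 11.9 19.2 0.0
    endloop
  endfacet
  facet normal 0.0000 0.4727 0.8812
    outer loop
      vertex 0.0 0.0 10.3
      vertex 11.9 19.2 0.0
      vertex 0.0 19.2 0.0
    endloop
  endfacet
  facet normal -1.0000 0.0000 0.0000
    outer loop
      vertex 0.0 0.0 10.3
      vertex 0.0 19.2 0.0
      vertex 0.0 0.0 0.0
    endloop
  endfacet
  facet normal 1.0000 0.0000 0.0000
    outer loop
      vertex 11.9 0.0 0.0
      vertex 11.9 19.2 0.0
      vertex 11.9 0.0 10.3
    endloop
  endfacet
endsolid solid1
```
; perimeter-only toolpath
G21 ; units = mm
G90 ; absolute positioning
G28 ; home
; layer 1
G0 Z2.6
G0 X0.0 Y0.0
G1 X11.9 Y0.0
G1 X11.9 Y14.4
G1 X0.0 Y14.4
G1 X0.0 Y0.0
; layer 2
G0 Z5.2
G0 X0.0 Y0.0
G1 X11.9 Y0.0
G1 X11.9 Y9.6
G1 X0.0 Y9.6
G1 X0.0 Y0.0
; layer 3
G0 Z7.7
G0 X0.0 Y0.0
G1 X11.9 Y0.0
G1 X11.9 Y4.8
G1 X0.0 Y4.8
G1 X0.0 Y0.0
M2 ; end

The solid is a wedge (ramp): 11.9 × 19.2 mm base, rising to 10.3 mm along the y=0 edge and sloping linearly to z=0 at y=19.2. Slicing at Δz = 2.6 mm — 4 equal slices spanning the solid's height, so layer i sits at z = i·h/4 — gives 3 non-empty perimeters. Each is a 4-segment closed polygon; G0 lifts to the layer z and rapids to the start vertex, then G1 traces the edges. The cross-section shrinks linearly with z (the slice at the apex is degenerate and omitted).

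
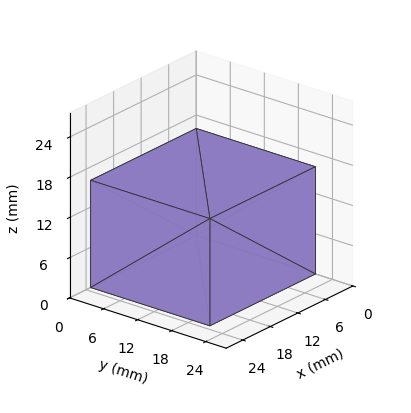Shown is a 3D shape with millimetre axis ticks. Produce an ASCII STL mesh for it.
Reading the render: the shape is a rectangular box, roughly 23 × 21 mm footprint and 16 mm tall (dimensions read to the nearest mm from the axis ticks). For the STL, each face is triangulated and given an outward normal.

solid part
  facet normal 0.0000 0.0000 -1.0000
    outer loop
      vertex 23.00 21.00 0.00
      vertex 23.00 0.00 0.00
      vertex 0.00 0.00 0.00
    endloop
  endfacet
  facet normal 0.0000 0.0000 -1.0000
    outer loop
      vertex 0.00 21.00 0.00
      vertex 23.00 21.00 0.00
      vertex 0.00 0.00 0.00
    endloop
  endfacet
  facet normal 0.0000 0.0000 1.0000
    outer loop
      vertex 0.00 0.00 16.00
      vertex 23.00 0.00 16.00
      vertex 23.00 21.00 16.00
    endloop
  endfacet
  facet normal 0.0000 0.0000 1.0000
    outer loop
      vertex 0.00 0.00 16.00
      vertex 23.00 21.00 16.00
      vertex 0.00 21.00 16.00
    endloop
  endfacet
  facet normal 0.0000 -1.0000 0.0000
    outer loop
      vertex 0.00 0.00 0.00
      vertex 23.00 0.00 0.00
      vertex 23.00 0.00 16.00
    endloop
  endfacet
  facet normal 0.0000 -1.0000 0.0000
    outer loop
      vertex 0.00 0.00 0.00
      vertex 23.00 0.00 16.00
      vertex 0.00 0.00 16.00
    endloop
  endfacet
  facet normal 0.0000 1.0000 0.0000
    outer loop
      vertex 23.00 21.00 16.00
      vertex 23.00 21.00 0.00
      vertex 0.00 21.00 0.00
    endloop
  endfacet
  facet normal 0.0000 1.0000 0.0000
    outer loop
      vertex 0.00 21.00 16.00
      vertex 23.00 21.00 16.00
      vertex 0.00 21.00 0.00
    endloop
  endfacet
  facet normal -1.0000 0.0000 0.0000
    outer loop
      vertex 0.00 21.00 16.00
      vertex 0.00 21.00 0.00
      vertex 0.00 0.00 0.00
    endloop
  endfacet
  facet normal -1.0000 0.0000 0.0000
    outer loop
      vertex 0.00 0.00 16.00
      vertex 0.00 21.00 16.00
      vertex 0.00 0.00 0.00
    endloop
  endfacet
  facet normal 1.0000 0.0000 0.0000
    outer loop
      vertex 23.00 0.00 0.00
      vertex 23.00 21.00 0.00
      vertex 23.00 21.00 16.00
    endloop
  endfacet
  facet normal 1.0000 0.0000 0.0000
    outer loop
      vertex 23.00 0.00 0.00
      vertex 23.00 21.00 16.00
      vertex 23.00 0.00 16.00
    endloop
  endfacet
endsolid part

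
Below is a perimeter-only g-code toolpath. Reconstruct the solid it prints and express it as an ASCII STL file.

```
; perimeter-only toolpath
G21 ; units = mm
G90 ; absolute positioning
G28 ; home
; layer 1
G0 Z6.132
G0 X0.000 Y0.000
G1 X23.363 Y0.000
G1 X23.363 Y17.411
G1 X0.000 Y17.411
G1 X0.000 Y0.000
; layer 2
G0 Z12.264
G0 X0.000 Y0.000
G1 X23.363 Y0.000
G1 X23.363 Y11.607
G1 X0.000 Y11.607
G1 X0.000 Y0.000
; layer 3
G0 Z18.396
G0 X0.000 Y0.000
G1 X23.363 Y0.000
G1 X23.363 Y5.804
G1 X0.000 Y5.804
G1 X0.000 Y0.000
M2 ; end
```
solid part
  facet normal 0.0000 0.0000 -1.0000
    outer loop
      vertex 23.363 23.215 0.000
      vertex 23.363 0.000 0.000
      vertex 0.000 0.000 0.000
    endloop
  endfacet
  facet normal 0.0000 0.0000 -1.0000
    outer loop
      vertex 0.000 23.215 0.000
      vertex 23.363 23.215 0.000
      vertex 0.000 0.000 0.000
    endloop
  endfacet
  facet normal 0.0000 -1.0000 0.0000
    outer loop
      vertex 0.000 0.000 0.000
      vertex 23.363 0.000 0.000
      vertex 23.363 0.000 24.528
    endloop
  endfacet
  facet normal 0.0000 -1.0000 0.0000
    outer loop
      vertex 0.000 0.000 0.000
      vertex 23.363 0.000 24.528
      vertex 0.000 0.000 24.528
    endloop
  endfacet
  facet normal 0.0000 0.7263 0.6874
    outer loop
      vertex 0.000 0.000 24.528
      vertex 23.363 0.000 24.528
      vertex 23.363 23.215 0.000
    endloop
  endfacet
  facet normal 0.0000 0.7263 0.6874
    outer loop
      vertex 0.000 0.000 24.528
      vertex 23.363 23.215 0.000
      vertex 0.000 23.215 0.000
    endloop
  endfacet
  facet normal -1.0000 0.0000 0.0000
    outer loop
      vertex 0.000 0.000 24.528
      vertex 0.000 23.215 0.000
      vertex 0.000 0.000 0.000
    endloop
  endfacet
  facet normal 1.0000 0.0000 0.0000
    outer loop
      vertex 23.363 0.000 0.000
      vertex 23.363 23.215 0.000
      vertex 23.363 0.000 24.528
    endloop
  endfacet
endsolid part

The G0 Z moves step by Δz≈6.132 mm. The G1 loops shrink linearly with z, so the solid tapers from its base footprint up to z≈24.5. Closing with a flat bottom cap and the tapered top and triangulating gives 8 facets — a wedge (ramp): 23.4 × 23.2 mm base, rising to 24.5 mm along the y=0 edge and sloping linearly to z=0 at y=23.2.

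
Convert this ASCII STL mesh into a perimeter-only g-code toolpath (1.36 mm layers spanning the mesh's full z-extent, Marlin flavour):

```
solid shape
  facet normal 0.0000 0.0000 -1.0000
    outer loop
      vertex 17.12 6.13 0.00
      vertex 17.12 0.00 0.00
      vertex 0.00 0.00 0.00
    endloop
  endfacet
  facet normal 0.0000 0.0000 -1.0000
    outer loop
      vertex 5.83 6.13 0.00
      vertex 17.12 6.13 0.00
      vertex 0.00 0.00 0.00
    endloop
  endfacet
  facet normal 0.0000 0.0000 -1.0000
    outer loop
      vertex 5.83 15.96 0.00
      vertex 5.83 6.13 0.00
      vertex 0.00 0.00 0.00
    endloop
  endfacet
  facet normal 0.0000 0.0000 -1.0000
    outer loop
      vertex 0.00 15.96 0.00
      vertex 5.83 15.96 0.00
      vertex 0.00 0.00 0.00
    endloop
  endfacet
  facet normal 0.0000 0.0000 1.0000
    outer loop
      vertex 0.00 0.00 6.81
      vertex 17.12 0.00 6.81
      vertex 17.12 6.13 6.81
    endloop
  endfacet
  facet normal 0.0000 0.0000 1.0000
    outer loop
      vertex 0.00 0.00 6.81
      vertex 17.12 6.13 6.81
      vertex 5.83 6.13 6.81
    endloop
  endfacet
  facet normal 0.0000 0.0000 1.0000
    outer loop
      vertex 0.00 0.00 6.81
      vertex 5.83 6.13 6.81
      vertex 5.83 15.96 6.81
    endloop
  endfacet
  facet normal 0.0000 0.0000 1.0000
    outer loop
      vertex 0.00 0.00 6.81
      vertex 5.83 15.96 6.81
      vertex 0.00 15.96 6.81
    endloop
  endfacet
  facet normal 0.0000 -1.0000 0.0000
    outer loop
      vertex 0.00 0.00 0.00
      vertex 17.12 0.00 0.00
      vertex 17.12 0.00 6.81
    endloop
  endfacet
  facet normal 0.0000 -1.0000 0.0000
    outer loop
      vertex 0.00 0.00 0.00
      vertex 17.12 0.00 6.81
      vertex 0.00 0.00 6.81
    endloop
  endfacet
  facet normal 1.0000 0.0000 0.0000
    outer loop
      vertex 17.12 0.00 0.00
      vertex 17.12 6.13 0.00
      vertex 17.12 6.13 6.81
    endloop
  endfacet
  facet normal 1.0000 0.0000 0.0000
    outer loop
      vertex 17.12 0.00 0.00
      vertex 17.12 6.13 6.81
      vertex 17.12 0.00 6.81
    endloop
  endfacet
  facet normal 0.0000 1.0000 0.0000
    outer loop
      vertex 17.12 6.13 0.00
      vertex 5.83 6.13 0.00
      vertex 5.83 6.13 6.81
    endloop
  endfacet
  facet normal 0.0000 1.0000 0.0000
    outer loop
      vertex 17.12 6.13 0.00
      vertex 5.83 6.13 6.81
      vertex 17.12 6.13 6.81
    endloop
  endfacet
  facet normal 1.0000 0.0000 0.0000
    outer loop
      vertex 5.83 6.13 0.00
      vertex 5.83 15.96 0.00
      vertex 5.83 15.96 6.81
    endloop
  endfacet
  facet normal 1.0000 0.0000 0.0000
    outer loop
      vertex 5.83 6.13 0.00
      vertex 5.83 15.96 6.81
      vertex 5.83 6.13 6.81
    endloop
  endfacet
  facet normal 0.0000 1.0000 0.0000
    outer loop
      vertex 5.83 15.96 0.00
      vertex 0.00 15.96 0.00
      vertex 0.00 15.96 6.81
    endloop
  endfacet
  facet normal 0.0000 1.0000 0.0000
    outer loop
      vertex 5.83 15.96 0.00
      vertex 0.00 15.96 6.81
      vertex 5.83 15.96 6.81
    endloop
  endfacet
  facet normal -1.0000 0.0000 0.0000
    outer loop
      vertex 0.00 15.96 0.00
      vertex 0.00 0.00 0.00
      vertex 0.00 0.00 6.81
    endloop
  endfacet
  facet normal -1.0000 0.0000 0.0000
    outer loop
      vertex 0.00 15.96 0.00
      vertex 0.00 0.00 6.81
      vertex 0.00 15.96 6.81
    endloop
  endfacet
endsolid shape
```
; perimeter-only toolpath
G21 ; units = mm
G90 ; absolute positioning
G28 ; home
; layer 1
G0 Z1.36
G0 X0.00 Y0.00
G1 X17.12 Y0.00
G1 X17.12 Y6.13
G1 X5.83 Y6.13
G1 X5.83 Y15.96
G1 X0.00 Y15.96
G1 X0.00 Y0.00
; layer 2
G0 Z2.72
G0 X0.00 Y0.00
G1 X17.12 Y0.00
G1 X17.12 Y6.13
G1 X5.83 Y6.13
G1 X5.83 Y15.96
G1 X0.00 Y15.96
G1 X0.00 Y0.00
; layer 3
G0 Z4.09
G0 X0.00 Y0.00
G1 X17.12 Y0.00
G1 X17.12 Y6.13
G1 X5.83 Y6.13
G1 X5.83 Y15.96
G1 X0.00 Y15.96
G1 X0.00 Y0.00
; layer 4
G0 Z5.45
G0 X0.00 Y0.00
G1 X17.12 Y0.00
G1 X17.12 Y6.13
G1 X5.83 Y6.13
G1 X5.83 Y15.96
G1 X0.00 Y15.96
G1 X0.00 Y0.00
; layer 5
G0 Z6.81
G0 X0.00 Y0.00
G1 X17.12 Y0.00
G1 X17.12 Y6.13
G1 X5.83 Y6.13
G1 X5.83 Y15.96
G1 X0.00 Y15.96
G1 X0.00 Y0.00
M2 ; end

The solid is an L-shaped prism: outer 17.1 × 16 mm, arm thicknesses ≈ 6.13 mm (horizontal) and 5.83 mm (vertical), extruded 6.81 mm in z. Slicing at Δz = 1.36 mm — 5 equal slices spanning the solid's height, so layer i sits at z = i·h/5 — gives 5 non-empty perimeters. Each is a 6-segment closed polygon; G0 lifts to the layer z and rapids to the start vertex, then G1 traces the edges.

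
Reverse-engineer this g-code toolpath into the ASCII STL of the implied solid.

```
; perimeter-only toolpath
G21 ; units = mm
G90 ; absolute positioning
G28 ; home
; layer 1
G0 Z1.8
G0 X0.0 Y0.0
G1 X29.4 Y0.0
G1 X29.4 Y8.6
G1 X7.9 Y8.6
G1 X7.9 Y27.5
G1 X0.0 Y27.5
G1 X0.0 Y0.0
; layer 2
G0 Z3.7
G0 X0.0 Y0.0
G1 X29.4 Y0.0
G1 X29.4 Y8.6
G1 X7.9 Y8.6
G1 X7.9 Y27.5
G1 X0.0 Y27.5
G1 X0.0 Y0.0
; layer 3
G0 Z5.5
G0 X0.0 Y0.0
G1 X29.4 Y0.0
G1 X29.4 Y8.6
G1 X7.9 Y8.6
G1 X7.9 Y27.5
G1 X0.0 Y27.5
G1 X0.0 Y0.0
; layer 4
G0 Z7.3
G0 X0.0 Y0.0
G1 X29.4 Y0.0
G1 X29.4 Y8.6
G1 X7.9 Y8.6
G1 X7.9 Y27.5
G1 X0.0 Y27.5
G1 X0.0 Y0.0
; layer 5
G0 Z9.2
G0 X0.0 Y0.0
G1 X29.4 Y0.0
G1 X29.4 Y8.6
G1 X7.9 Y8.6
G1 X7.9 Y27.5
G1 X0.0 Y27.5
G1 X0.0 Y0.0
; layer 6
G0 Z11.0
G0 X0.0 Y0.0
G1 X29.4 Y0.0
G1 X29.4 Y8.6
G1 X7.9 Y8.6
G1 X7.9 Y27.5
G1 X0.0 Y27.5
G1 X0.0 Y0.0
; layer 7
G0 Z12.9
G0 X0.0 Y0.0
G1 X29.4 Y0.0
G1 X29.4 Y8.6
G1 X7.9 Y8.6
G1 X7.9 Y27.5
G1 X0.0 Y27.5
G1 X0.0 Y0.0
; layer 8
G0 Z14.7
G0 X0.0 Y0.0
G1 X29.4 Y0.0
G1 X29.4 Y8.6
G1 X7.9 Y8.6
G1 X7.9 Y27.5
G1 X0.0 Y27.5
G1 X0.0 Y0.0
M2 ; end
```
solid part
  facet normal 0.0000 0.0000 -1.0000
    outer loop
      vertex 29.4 8.6 0.0
      vertex 29.4 0.0 0.0
      vertex 0.0 0.0 0.0
    endloop
  endfacet
  facet normal 0.0000 0.0000 -1.0000
    outer loop
      vertex 7.9 8.6 0.0
      vertex 29.4 8.6 0.0
      vertex 0.0 0.0 0.0
    endloop
  endfacet
  facet normal 0.0000 0.0000 -1.0000
    outer loop
      vertex 7.9 27.5 0.0
      vertex 7.9 8.6 0.0
      vertex 0.0 0.0 0.0
    endloop
  endfacet
  facet normal 0.0000 0.0000 -1.0000
    outer loop
      vertex 0.0 27.5 0.0
      vertex 7.9 27.5 0.0
      vertex 0.0 0.0 0.0
    endloop
  endfacet
  facet normal 0.0000 0.0000 1.0000
    outer loop
      vertex 0.0 0.0 14.7
      vertex 29.4 0.0 14.7
      vertex 29.4 8.6 14.7
    endloop
  endfacet
  facet normal 0.0000 0.0000 1.0000
    outer loop
      vertex 0.0 0.0 14.7
      vertex 29.4 8.6 14.7
      vertex 7.9 8.6 14.7
    endloop
  endfacet
  facet normal 0.0000 0.0000 1.0000
    outer loop
      vertex 0.0 0.0 14.7
      vertex 7.9 8.6 14.7
      vertex 7.9 27.5 14.7
    endloop
  endfacet
  facet normal 0.0000 0.0000 1.0000
    outer loop
      vertex 0.0 0.0 14.7
      vertex 7.9 27.5 14.7
      vertex 0.0 27.5 14.7
    endloop
  endfacet
  facet normal 0.0000 -1.0000 0.0000
    outer loop
      vertex 0.0 0.0 0.0
      vertex 29.4 0.0 0.0
      vertex 29.4 0.0 14.7
    endloop
  endfacet
  facet normal 0.0000 -1.0000 0.0000
    outer loop
      vertex 0.0 0.0 0.0
      vertex 29.4 0.0 14.7
      vertex 0.0 0.0 14.7
    endloop
  endfacet
  facet normal 1.0000 0.0000 0.0000
    outer loop
      vertex 29.4 0.0 0.0
      vertex 29.4 8.6 0.0
      vertex 29.4 8.6 14.7
    endloop
  endfacet
  facet normal 1.0000 0.0000 0.0000
    outer loop
      vertex 29.4 0.0 0.0
      vertex 29.4 8.6 14.7
      vertex 29.4 0.0 14.7
    endloop
  endfacet
  facet normal 0.0000 1.0000 0.0000
    outer loop
      vertex 29.4 8.6 0.0
      vertex 7.9 8.6 0.0
      vertex 7.9 8.6 14.7
    endloop
  endfacet
  facet normal 0.0000 1.0000 0.0000
    outer loop
      vertex 29.4 8.6 0.0
      vertex 7.9 8.6 14.7
      vertex 29.4 8.6 14.7
    endloop
  endfacet
  facet normal 1.0000 0.0000 0.0000
    outer loop
      vertex 7.9 8.6 0.0
      vertex 7.9 27.5 0.0
      vertex 7.9 27.5 14.7
    endloop
  endfacet
  facet normal 1.0000 0.0000 0.0000
    outer loop
      vertex 7.9 8.6 0.0
      vertex 7.9 27.5 14.7
      vertex 7.9 8.6 14.7
    endloop
  endfacet
  facet normal 0.0000 1.0000 0.0000
    outer loop
      vertex 7.9 27.5 0.0
      vertex 0.0 27.5 0.0
      vertex 0.0 27.5 14.7
    endloop
  endfacet
  facet normal 0.0000 1.0000 0.0000
    outer loop
      vertex 7.9 27.5 0.0
      vertex 0.0 27.5 14.7
      vertex 7.9 27.5 14.7
    endloop
  endfacet
  facet normal -1.0000 0.0000 0.0000
    outer loop
      vertex 0.0 27.5 0.0
      vertex 0.0 0.0 0.0
      vertex 0.0 0.0 14.7
    endloop
  endfacet
  facet normal -1.0000 0.0000 0.0000
    outer loop
      vertex 0.0 27.5 0.0
      vertex 0.0 0.0 14.7
      vertex 0.0 27.5 14.7
    endloop
  endfacet
endsolid part

The G0 Z moves step by Δz≈1.8 mm. Every layer's G1 loop is the same polygon, so the solid is a straight extrusion of it from z=0 to z≈14.7. Closing with flat bottom and top caps and triangulating gives 20 facets — an L-shaped prism: outer 29.4 × 27.5 mm, arm thicknesses ≈ 8.6 mm (horizontal) and 7.9 mm (vertical), extruded 14.7 mm in z.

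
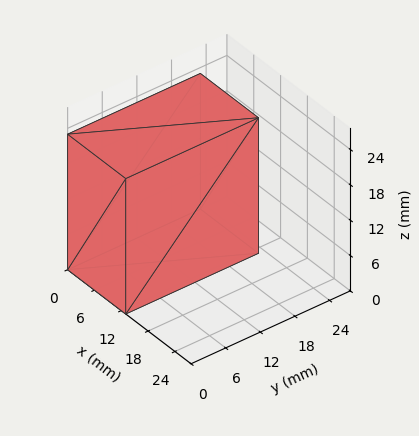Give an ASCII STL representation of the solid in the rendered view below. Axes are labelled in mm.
Reading the render: the shape is a rectangular box, roughly 13 × 23 mm footprint and 23 mm tall (dimensions read to the nearest mm from the axis ticks). For the STL, each face is triangulated and given an outward normal.

solid part
  facet normal 0.0000 0.0000 -1.0000
    outer loop
      vertex 13.0 23.0 0.0
      vertex 13.0 0.0 0.0
      vertex 0.0 0.0 0.0
    endloop
  endfacet
  facet normal 0.0000 0.0000 -1.0000
    outer loop
      vertex 0.0 23.0 0.0
      vertex 13.0 23.0 0.0
      vertex 0.0 0.0 0.0
    endloop
  endfacet
  facet normal 0.0000 0.0000 1.0000
    outer loop
      vertex 0.0 0.0 23.0
      vertex 13.0 0.0 23.0
      vertex 13.0 23.0 23.0
    endloop
  endfacet
  facet normal 0.0000 0.0000 1.0000
    outer loop
      vertex 0.0 0.0 23.0
      vertex 13.0 23.0 23.0
      vertex 0.0 23.0 23.0
    endloop
  endfacet
  facet normal 0.0000 -1.0000 0.0000
    outer loop
      vertex 0.0 0.0 0.0
      vertex 13.0 0.0 0.0
      vertex 13.0 0.0 23.0
    endloop
  endfacet
  facet normal 0.0000 -1.0000 0.0000
    outer loop
      vertex 0.0 0.0 0.0
      vertex 13.0 0.0 23.0
      vertex 0.0 0.0 23.0
    endloop
  endfacet
  facet normal 0.0000 1.0000 0.0000
    outer loop
      vertex 13.0 23.0 23.0
      vertex 13.0 23.0 0.0
      vertex 0.0 23.0 0.0
    endloop
  endfacet
  facet normal 0.0000 1.0000 0.0000
    outer loop
      vertex 0.0 23.0 23.0
      vertex 13.0 23.0 23.0
      vertex 0.0 23.0 0.0
    endloop
  endfacet
  facet normal -1.0000 0.0000 0.0000
    outer loop
      vertex 0.0 23.0 23.0
      vertex 0.0 23.0 0.0
      vertex 0.0 0.0 0.0
    endloop
  endfacet
  facet normal -1.0000 0.0000 0.0000
    outer loop
      vertex 0.0 0.0 23.0
      vertex 0.0 23.0 23.0
      vertex 0.0 0.0 0.0
    endloop
  endfacet
  facet normal 1.0000 0.0000 0.0000
    outer loop
      vertex 13.0 0.0 0.0
      vertex 13.0 23.0 0.0
      vertex 13.0 23.0 23.0
    endloop
  endfacet
  facet normal 1.0000 0.0000 0.0000
    outer loop
      vertex 13.0 0.0 0.0
      vertex 13.0 23.0 23.0
      vertex 13.0 0.0 23.0
    endloop
  endfacet
endsolid part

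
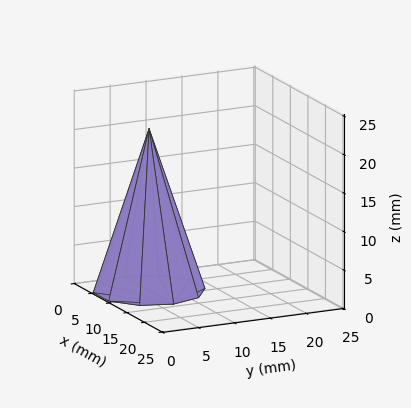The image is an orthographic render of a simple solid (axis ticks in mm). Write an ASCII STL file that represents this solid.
Reading the render: the shape is a regular 10-sided pyramid, base circumscribed radius ≈ 7 mm, apex at z ≈ 21 mm (dimensions read to the nearest mm from the axis ticks). For the STL, each face is triangulated and given an outward normal.

solid part
  facet normal 0.0000 0.0000 -1.0000
    outer loop
      vertex 9.2 13.7 0.0
      vertex 12.7 11.1 0.0
      vertex 14.0 7.0 0.0
    endloop
  endfacet
  facet normal 0.0000 0.0000 -1.0000
    outer loop
      vertex 4.8 13.7 0.0
      vertex 9.2 13.7 0.0
      vertex 14.0 7.0 0.0
    endloop
  endfacet
  facet normal 0.0000 0.0000 -1.0000
    outer loop
      vertex 1.3 11.1 0.0
      vertex 4.8 13.7 0.0
      vertex 14.0 7.0 0.0
    endloop
  endfacet
  facet normal 0.0000 0.0000 -1.0000
    outer loop
      vertex 0.0 7.0 0.0
      vertex 1.3 11.1 0.0
      vertex 14.0 7.0 0.0
    endloop
  endfacet
  facet normal 0.0000 0.0000 -1.0000
    outer loop
      vertex 1.3 2.9 0.0
      vertex 0.0 7.0 0.0
      vertex 14.0 7.0 0.0
    endloop
  endfacet
  facet normal 0.0000 0.0000 -1.0000
    outer loop
      vertex 4.8 0.3 0.0
      vertex 1.3 2.9 0.0
      vertex 14.0 7.0 0.0
    endloop
  endfacet
  facet normal 0.0000 0.0000 -1.0000
    outer loop
      vertex 9.2 0.3 0.0
      vertex 4.8 0.3 0.0
      vertex 14.0 7.0 0.0
    endloop
  endfacet
  facet normal 0.0000 0.0000 -1.0000
    outer loop
      vertex 12.7 2.9 0.0
      vertex 9.2 0.3 0.0
      vertex 14.0 7.0 0.0
    endloop
  endfacet
  facet normal 0.9085 0.2881 0.3028
    outer loop
      vertex 14.0 7.0 0.0
      vertex 12.7 11.1 0.0
      vertex 7.0 7.0 21.0
    endloop
  endfacet
  facet normal 0.5682 0.7649 0.3036
    outer loop
      vertex 12.7 11.1 0.0
      vertex 9.2 13.7 0.0
      vertex 7.0 7.0 21.0
    endloop
  endfacet
  facet normal 0.0000 0.9527 0.3040
    outer loop
      vertex 9.2 13.7 0.0
      vertex 4.8 13.7 0.0
      vertex 7.0 7.0 21.0
    endloop
  endfacet
  facet normal -0.5682 0.7649 0.3036
    outer loop
      vertex 4.8 13.7 0.0
      vertex 1.3 11.1 0.0
      vertex 7.0 7.0 21.0
    endloop
  endfacet
  facet normal -0.9085 0.2881 0.3028
    outer loop
      vertex 1.3 11.1 0.0
      vertex 0.0 7.0 0.0
      vertex 7.0 7.0 21.0
    endloop
  endfacet
  facet normal -0.9085 -0.2881 0.3028
    outer loop
      vertex 0.0 7.0 0.0
      vertex 1.3 2.9 0.0
      vertex 7.0 7.0 21.0
    endloop
  endfacet
  facet normal -0.5682 -0.7649 0.3036
    outer loop
      vertex 1.3 2.9 0.0
      vertex 4.8 0.3 0.0
      vertex 7.0 7.0 21.0
    endloop
  endfacet
  facet normal 0.0000 -0.9527 0.3040
    outer loop
      vertex 4.8 0.3 0.0
      vertex 9.2 0.3 0.0
      vertex 7.0 7.0 21.0
    endloop
  endfacet
  facet normal 0.5682 -0.7649 0.3036
    outer loop
      vertex 9.2 0.3 0.0
      vertex 12.7 2.9 0.0
      vertex 7.0 7.0 21.0
    endloop
  endfacet
  facet normal 0.9085 -0.2881 0.3028
    outer loop
      vertex 12.7 2.9 0.0
      vertex 14.0 7.0 0.0
      vertex 7.0 7.0 21.0
    endloop
  endfacet
endsolid part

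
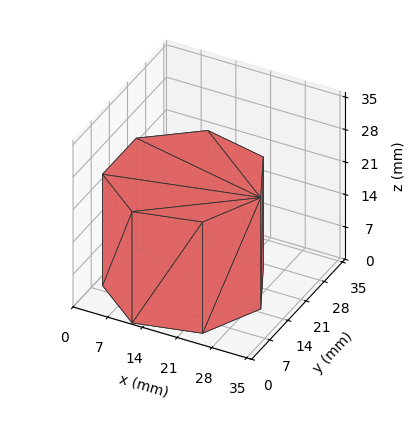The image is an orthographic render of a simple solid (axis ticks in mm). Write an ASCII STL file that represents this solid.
Reading the render: the shape is a regular 7-sided prism (a cylinder approximated with 7 flat sides), circumscribed radius ≈ 15 mm, height ≈ 24 mm (dimensions read to the nearest mm from the axis ticks). For the STL, each face is triangulated and given an outward normal.

solid part
  facet normal 0.0000 0.0000 -1.0000
    outer loop
      vertex 11.7 29.6 0.0
      vertex 24.4 26.7 0.0
      vertex 30.0 15.0 0.0
    endloop
  endfacet
  facet normal 0.0000 0.0000 -1.0000
    outer loop
      vertex 1.5 21.5 0.0
      vertex 11.7 29.6 0.0
      vertex 30.0 15.0 0.0
    endloop
  endfacet
  facet normal 0.0000 0.0000 -1.0000
    outer loop
      vertex 1.5 8.5 0.0
      vertex 1.5 21.5 0.0
      vertex 30.0 15.0 0.0
    endloop
  endfacet
  facet normal 0.0000 0.0000 -1.0000
    outer loop
      vertex 11.7 0.4 0.0
      vertex 1.5 8.5 0.0
      vertex 30.0 15.0 0.0
    endloop
  endfacet
  facet normal 0.0000 0.0000 -1.0000
    outer loop
      vertex 24.4 3.3 0.0
      vertex 11.7 0.4 0.0
      vertex 30.0 15.0 0.0
    endloop
  endfacet
  facet normal 0.0000 0.0000 1.0000
    outer loop
      vertex 30.0 15.0 24.0
      vertex 24.4 26.7 24.0
      vertex 11.7 29.6 24.0
    endloop
  endfacet
  facet normal 0.0000 0.0000 1.0000
    outer loop
      vertex 30.0 15.0 24.0
      vertex 11.7 29.6 24.0
      vertex 1.5 21.5 24.0
    endloop
  endfacet
  facet normal 0.0000 0.0000 1.0000
    outer loop
      vertex 30.0 15.0 24.0
      vertex 1.5 21.5 24.0
      vertex 1.5 8.5 24.0
    endloop
  endfacet
  facet normal 0.0000 0.0000 1.0000
    outer loop
      vertex 30.0 15.0 24.0
      vertex 1.5 8.5 24.0
      vertex 11.7 0.4 24.0
    endloop
  endfacet
  facet normal 0.0000 0.0000 1.0000
    outer loop
      vertex 30.0 15.0 24.0
      vertex 11.7 0.4 24.0
      vertex 24.4 3.3 24.0
    endloop
  endfacet
  facet normal 0.9020 0.4317 0.0000
    outer loop
      vertex 30.0 15.0 0.0
      vertex 24.4 26.7 0.0
      vertex 24.4 26.7 24.0
    endloop
  endfacet
  facet normal 0.9020 0.4317 0.0000
    outer loop
      vertex 30.0 15.0 0.0
      vertex 24.4 26.7 24.0
      vertex 30.0 15.0 24.0
    endloop
  endfacet
  facet normal 0.2226 0.9749 0.0000
    outer loop
      vertex 24.4 26.7 0.0
      vertex 11.7 29.6 0.0
      vertex 11.7 29.6 24.0
    endloop
  endfacet
  facet normal 0.2226 0.9749 0.0000
    outer loop
      vertex 24.4 26.7 0.0
      vertex 11.7 29.6 24.0
      vertex 24.4 26.7 24.0
    endloop
  endfacet
  facet normal -0.6219 0.7831 0.0000
    outer loop
      vertex 11.7 29.6 0.0
      vertex 1.5 21.5 0.0
      vertex 1.5 21.5 24.0
    endloop
  endfacet
  facet normal -0.6219 0.7831 0.0000
    outer loop
      vertex 11.7 29.6 0.0
      vertex 1.5 21.5 24.0
      vertex 11.7 29.6 24.0
    endloop
  endfacet
  facet normal -1.0000 0.0000 0.0000
    outer loop
      vertex 1.5 21.5 0.0
      vertex 1.5 8.5 0.0
      vertex 1.5 8.5 24.0
    endloop
  endfacet
  facet normal -1.0000 0.0000 0.0000
    outer loop
      vertex 1.5 21.5 0.0
      vertex 1.5 8.5 24.0
      vertex 1.5 21.5 24.0
    endloop
  endfacet
  facet normal -0.6219 -0.7831 0.0000
    outer loop
      vertex 1.5 8.5 0.0
      vertex 11.7 0.4 0.0
      vertex 11.7 0.4 24.0
    endloop
  endfacet
  facet normal -0.6219 -0.7831 0.0000
    outer loop
      vertex 1.5 8.5 0.0
      vertex 11.7 0.4 24.0
      vertex 1.5 8.5 24.0
    endloop
  endfacet
  facet normal 0.2226 -0.9749 0.0000
    outer loop
      vertex 11.7 0.4 0.0
      vertex 24.4 3.3 0.0
      vertex 24.4 3.3 24.0
    endloop
  endfacet
  facet normal 0.2226 -0.9749 0.0000
    outer loop
      vertex 11.7 0.4 0.0
      vertex 24.4 3.3 24.0
      vertex 11.7 0.4 24.0
    endloop
  endfacet
  facet normal 0.9020 -0.4317 0.0000
    outer loop
      vertex 24.4 3.3 0.0
      vertex 30.0 15.0 0.0
      vertex 30.0 15.0 24.0
    endloop
  endfacet
  facet normal 0.9020 -0.4317 0.0000
    outer loop
      vertex 24.4 3.3 0.0
      vertex 30.0 15.0 24.0
      vertex 24.4 3.3 24.0
    endloop
  endfacet
endsolid part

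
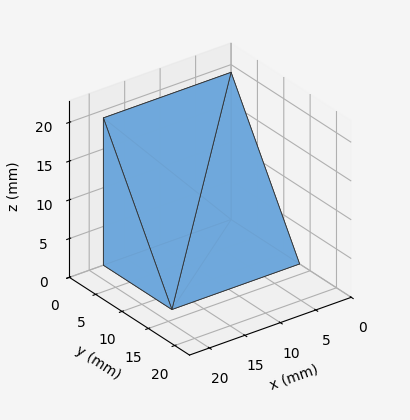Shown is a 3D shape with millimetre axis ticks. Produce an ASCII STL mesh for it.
Reading the render: the shape is a wedge (ramp): 18 × 13 mm base, rising to 19 mm along the y=0 edge and sloping linearly to z=0 at y=13 (dimensions read to the nearest mm from the axis ticks). For the STL, each face is triangulated and given an outward normal.

solid part
  facet normal 0.0000 0.0000 -1.0000
    outer loop
      vertex 18.00 13.00 0.00
      vertex 18.00 0.00 0.00
      vertex 0.00 0.00 0.00
    endloop
  endfacet
  facet normal 0.0000 0.0000 -1.0000
    outer loop
      vertex 0.00 13.00 0.00
      vertex 18.00 13.00 0.00
      vertex 0.00 0.00 0.00
    endloop
  endfacet
  facet normal 0.0000 -1.0000 0.0000
    outer loop
      vertex 0.00 0.00 0.00
      vertex 18.00 0.00 0.00
      vertex 18.00 0.00 19.00
    endloop
  endfacet
  facet normal 0.0000 -1.0000 0.0000
    outer loop
      vertex 0.00 0.00 0.00
      vertex 18.00 0.00 19.00
      vertex 0.00 0.00 19.00
    endloop
  endfacet
  facet normal 0.0000 0.8253 0.5647
    outer loop
      vertex 0.00 0.00 19.00
      vertex 18.00 0.00 19.00
      vertex 18.00 13.00 0.00
    endloop
  endfacet
  facet normal 0.0000 0.8253 0.5647
    outer loop
      vertex 0.00 0.00 19.00
      vertex 18.00 13.00 0.00
      vertex 0.00 13.00 0.00
    endloop
  endfacet
  facet normal -1.0000 0.0000 0.0000
    outer loop
      vertex 0.00 0.00 19.00
      vertex 0.00 13.00 0.00
      vertex 0.00 0.00 0.00
    endloop
  endfacet
  facet normal 1.0000 0.0000 0.0000
    outer loop
      vertex 18.00 0.00 0.00
      vertex 18.00 13.00 0.00
      vertex 18.00 0.00 19.00
    endloop
  endfacet
endsolid part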